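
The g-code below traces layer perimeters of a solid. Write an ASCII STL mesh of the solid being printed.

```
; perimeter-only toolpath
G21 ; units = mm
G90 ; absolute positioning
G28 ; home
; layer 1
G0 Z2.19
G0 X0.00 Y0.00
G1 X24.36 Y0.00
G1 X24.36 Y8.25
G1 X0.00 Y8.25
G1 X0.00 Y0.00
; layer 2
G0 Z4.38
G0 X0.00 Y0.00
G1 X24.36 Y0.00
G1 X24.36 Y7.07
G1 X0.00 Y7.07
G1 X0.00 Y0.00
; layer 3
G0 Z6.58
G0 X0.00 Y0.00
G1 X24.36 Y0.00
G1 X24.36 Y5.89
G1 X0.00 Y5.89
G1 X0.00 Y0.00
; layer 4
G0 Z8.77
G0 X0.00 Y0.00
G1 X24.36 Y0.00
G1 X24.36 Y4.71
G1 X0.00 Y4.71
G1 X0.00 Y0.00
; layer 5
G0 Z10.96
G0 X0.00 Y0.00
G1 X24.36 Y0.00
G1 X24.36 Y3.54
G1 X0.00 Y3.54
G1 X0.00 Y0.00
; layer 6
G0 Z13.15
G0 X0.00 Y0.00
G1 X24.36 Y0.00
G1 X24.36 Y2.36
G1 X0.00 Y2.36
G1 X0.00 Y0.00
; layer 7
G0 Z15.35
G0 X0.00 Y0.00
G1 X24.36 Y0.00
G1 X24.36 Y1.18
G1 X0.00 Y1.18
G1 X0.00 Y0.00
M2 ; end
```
solid part
  facet normal 0.0000 0.0000 -1.0000
    outer loop
      vertex 24.36 9.43 0.00
      vertex 24.36 0.00 0.00
      vertex 0.00 0.00 0.00
    endloop
  endfacet
  facet normal 0.0000 0.0000 -1.0000
    outer loop
      vertex 0.00 9.43 0.00
      vertex 24.36 9.43 0.00
      vertex 0.00 0.00 0.00
    endloop
  endfacet
  facet normal 0.0000 -1.0000 0.0000
    outer loop
      vertex 0.00 0.00 0.00
      vertex 24.36 0.00 0.00
      vertex 24.36 0.00 17.54
    endloop
  endfacet
  facet normal 0.0000 -1.0000 0.0000
    outer loop
      vertex 0.00 0.00 0.00
      vertex 24.36 0.00 17.54
      vertex 0.00 0.00 17.54
    endloop
  endfacet
  facet normal 0.0000 0.8808 0.4735
    outer loop
      vertex 0.00 0.00 17.54
      vertex 24.36 0.00 17.54
      vertex 24.36 9.43 0.00
    endloop
  endfacet
  facet normal 0.0000 0.8808 0.4735
    outer loop
      vertex 0.00 0.00 17.54
      vertex 24.36 9.43 0.00
      vertex 0.00 9.43 0.00
    endloop
  endfacet
  facet normal -1.0000 0.0000 0.0000
    outer loop
      vertex 0.00 0.00 17.54
      vertex 0.00 9.43 0.00
      vertex 0.00 0.00 0.00
    endloop
  endfacet
  facet normal 1.0000 0.0000 0.0000
    outer loop
      vertex 24.36 0.00 0.00
      vertex 24.36 9.43 0.00
      vertex 24.36 0.00 17.54
    endloop
  endfacet
endsolid part

The G0 Z moves step by Δz≈2.19 mm. The G1 loops shrink linearly with z, so the solid tapers from its base footprint up to z≈17.5. Closing with a flat bottom cap and the tapered top and triangulating gives 8 facets — a wedge (ramp): 24.4 × 9.43 mm base, rising to 17.5 mm along the y=0 edge and sloping linearly to z=0 at y=9.43.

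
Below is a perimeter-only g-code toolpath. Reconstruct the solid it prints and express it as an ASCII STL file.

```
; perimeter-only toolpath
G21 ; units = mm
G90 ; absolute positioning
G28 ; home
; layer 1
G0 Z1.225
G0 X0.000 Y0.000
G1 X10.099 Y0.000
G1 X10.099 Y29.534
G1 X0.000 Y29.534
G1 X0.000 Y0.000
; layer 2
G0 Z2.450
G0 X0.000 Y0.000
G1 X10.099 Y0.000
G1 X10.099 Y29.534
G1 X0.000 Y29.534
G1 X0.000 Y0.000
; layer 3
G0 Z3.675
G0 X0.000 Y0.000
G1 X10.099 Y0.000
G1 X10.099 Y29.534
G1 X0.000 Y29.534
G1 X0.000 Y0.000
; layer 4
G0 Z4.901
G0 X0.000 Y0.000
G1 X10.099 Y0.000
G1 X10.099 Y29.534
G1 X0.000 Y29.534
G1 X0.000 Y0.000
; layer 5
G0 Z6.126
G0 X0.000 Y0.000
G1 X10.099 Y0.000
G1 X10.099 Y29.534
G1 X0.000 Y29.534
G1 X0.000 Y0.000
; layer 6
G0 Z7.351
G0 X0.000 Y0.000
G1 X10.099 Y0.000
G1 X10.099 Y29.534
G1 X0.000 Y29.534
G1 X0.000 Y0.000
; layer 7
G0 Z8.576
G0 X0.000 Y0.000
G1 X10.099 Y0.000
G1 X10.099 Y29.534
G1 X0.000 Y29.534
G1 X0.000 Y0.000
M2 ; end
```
solid part
  facet normal 0.0000 0.0000 -1.0000
    outer loop
      vertex 10.099 29.534 0.000
      vertex 10.099 0.000 0.000
      vertex 0.000 0.000 0.000
    endloop
  endfacet
  facet normal 0.0000 0.0000 -1.0000
    outer loop
      vertex 0.000 29.534 0.000
      vertex 10.099 29.534 0.000
      vertex 0.000 0.000 0.000
    endloop
  endfacet
  facet normal 0.0000 0.0000 1.0000
    outer loop
      vertex 0.000 0.000 8.576
      vertex 10.099 0.000 8.576
      vertex 10.099 29.534 8.576
    endloop
  endfacet
  facet normal 0.0000 0.0000 1.0000
    outer loop
      vertex 0.000 0.000 8.576
      vertex 10.099 29.534 8.576
      vertex 0.000 29.534 8.576
    endloop
  endfacet
  facet normal 0.0000 -1.0000 0.0000
    outer loop
      vertex 0.000 0.000 0.000
      vertex 10.099 0.000 0.000
      vertex 10.099 0.000 8.576
    endloop
  endfacet
  facet normal 0.0000 -1.0000 0.0000
    outer loop
      vertex 0.000 0.000 0.000
      vertex 10.099 0.000 8.576
      vertex 0.000 0.000 8.576
    endloop
  endfacet
  facet normal 0.0000 1.0000 0.0000
    outer loop
      vertex 10.099 29.534 8.576
      vertex 10.099 29.534 0.000
      vertex 0.000 29.534 0.000
    endloop
  endfacet
  facet normal 0.0000 1.0000 0.0000
    outer loop
      vertex 0.000 29.534 8.576
      vertex 10.099 29.534 8.576
      vertex 0.000 29.534 0.000
    endloop
  endfacet
  facet normal -1.0000 0.0000 0.0000
    outer loop
      vertex 0.000 29.534 8.576
      vertex 0.000 29.534 0.000
      vertex 0.000 0.000 0.000
    endloop
  endfacet
  facet normal -1.0000 0.0000 0.0000
    outer loop
      vertex 0.000 0.000 8.576
      vertex 0.000 29.534 8.576
      vertex 0.000 0.000 0.000
    endloop
  endfacet
  facet normal 1.0000 0.0000 0.0000
    outer loop
      vertex 10.099 0.000 0.000
      vertex 10.099 29.534 0.000
      vertex 10.099 29.534 8.576
    endloop
  endfacet
  facet normal 1.0000 0.0000 0.0000
    outer loop
      vertex 10.099 0.000 0.000
      vertex 10.099 29.534 8.576
      vertex 10.099 0.000 8.576
    endloop
  endfacet
endsolid part

The G0 Z moves step by Δz≈1.225 mm. Every layer's G1 loop is the same polygon, so the solid is a straight extrusion of it from z=0 to z≈8.58. Closing with flat bottom and top caps and triangulating gives 12 facets — a rectangular box, roughly 10.1 × 29.5 mm footprint and 8.58 mm tall.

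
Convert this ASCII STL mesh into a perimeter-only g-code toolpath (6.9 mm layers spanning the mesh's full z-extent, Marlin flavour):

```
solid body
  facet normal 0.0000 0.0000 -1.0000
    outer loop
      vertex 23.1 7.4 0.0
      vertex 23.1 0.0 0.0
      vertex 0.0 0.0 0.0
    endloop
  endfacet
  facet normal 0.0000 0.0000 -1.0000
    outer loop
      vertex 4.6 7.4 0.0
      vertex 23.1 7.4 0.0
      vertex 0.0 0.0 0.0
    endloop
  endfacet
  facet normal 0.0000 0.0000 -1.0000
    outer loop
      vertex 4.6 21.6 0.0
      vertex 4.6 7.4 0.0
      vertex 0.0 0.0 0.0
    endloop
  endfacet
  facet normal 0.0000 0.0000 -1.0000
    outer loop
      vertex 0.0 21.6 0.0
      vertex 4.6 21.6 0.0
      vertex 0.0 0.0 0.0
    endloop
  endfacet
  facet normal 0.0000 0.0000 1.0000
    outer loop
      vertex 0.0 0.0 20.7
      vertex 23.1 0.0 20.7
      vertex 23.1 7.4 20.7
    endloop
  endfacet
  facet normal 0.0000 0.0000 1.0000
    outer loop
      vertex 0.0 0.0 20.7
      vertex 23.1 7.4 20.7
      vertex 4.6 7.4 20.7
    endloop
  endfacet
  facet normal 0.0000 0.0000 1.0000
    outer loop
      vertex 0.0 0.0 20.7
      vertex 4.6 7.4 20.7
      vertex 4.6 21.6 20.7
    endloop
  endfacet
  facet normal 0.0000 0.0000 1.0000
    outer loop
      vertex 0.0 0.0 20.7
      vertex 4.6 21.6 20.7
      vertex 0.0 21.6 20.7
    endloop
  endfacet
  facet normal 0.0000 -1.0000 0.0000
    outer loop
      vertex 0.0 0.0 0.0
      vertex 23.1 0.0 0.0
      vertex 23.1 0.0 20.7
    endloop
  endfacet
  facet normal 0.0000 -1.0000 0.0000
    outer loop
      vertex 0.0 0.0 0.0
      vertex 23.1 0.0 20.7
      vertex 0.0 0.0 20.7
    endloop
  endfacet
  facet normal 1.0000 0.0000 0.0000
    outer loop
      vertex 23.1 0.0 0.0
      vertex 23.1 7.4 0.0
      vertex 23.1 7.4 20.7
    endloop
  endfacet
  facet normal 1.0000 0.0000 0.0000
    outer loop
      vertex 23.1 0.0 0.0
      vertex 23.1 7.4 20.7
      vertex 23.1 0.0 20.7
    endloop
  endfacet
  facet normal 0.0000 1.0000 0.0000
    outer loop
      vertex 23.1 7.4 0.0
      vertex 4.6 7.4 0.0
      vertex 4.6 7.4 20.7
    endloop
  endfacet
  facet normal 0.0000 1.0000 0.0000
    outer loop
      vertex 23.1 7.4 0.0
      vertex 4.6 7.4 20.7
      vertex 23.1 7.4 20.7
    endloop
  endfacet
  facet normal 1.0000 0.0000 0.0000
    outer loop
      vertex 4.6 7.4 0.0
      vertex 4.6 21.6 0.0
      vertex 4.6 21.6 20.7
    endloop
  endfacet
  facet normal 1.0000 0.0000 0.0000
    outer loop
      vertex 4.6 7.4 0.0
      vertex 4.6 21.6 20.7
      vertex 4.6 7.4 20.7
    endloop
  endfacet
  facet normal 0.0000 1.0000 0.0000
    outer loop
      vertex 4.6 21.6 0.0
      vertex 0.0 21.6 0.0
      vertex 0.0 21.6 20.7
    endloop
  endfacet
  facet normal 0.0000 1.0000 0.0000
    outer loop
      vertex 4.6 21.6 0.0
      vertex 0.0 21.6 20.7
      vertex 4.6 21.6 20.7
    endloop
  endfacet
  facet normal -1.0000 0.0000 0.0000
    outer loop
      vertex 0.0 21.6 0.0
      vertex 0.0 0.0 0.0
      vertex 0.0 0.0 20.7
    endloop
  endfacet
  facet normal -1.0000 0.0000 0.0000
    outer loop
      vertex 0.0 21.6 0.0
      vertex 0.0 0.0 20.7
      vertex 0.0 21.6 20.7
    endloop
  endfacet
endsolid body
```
; perimeter-only toolpath
G21 ; units = mm
G90 ; absolute positioning
G28 ; home
; layer 1
G0 Z6.9
G0 X0.0 Y0.0
G1 X23.1 Y0.0
G1 X23.1 Y7.4
G1 X4.6 Y7.4
G1 X4.6 Y21.6
G1 X0.0 Y21.6
G1 X0.0 Y0.0
; layer 2
G0 Z13.8
G0 X0.0 Y0.0
G1 X23.1 Y0.0
G1 X23.1 Y7.4
G1 X4.6 Y7.4
G1 X4.6 Y21.6
G1 X0.0 Y21.6
G1 X0.0 Y0.0
; layer 3
G0 Z20.7
G0 X0.0 Y0.0
G1 X23.1 Y0.0
G1 X23.1 Y7.4
G1 X4.6 Y7.4
G1 X4.6 Y21.6
G1 X0.0 Y21.6
G1 X0.0 Y0.0
M2 ; end

The solid is an L-shaped prism: outer 23.1 × 21.6 mm, arm thicknesses ≈ 7.4 mm (horizontal) and 4.6 mm (vertical), extruded 20.7 mm in z. Slicing at Δz = 6.9 mm — 3 equal slices spanning the solid's height, so layer i sits at z = i·h/3 — gives 3 non-empty perimeters. Each is a 6-segment closed polygon; G0 lifts to the layer z and rapids to the start vertex, then G1 traces the edges.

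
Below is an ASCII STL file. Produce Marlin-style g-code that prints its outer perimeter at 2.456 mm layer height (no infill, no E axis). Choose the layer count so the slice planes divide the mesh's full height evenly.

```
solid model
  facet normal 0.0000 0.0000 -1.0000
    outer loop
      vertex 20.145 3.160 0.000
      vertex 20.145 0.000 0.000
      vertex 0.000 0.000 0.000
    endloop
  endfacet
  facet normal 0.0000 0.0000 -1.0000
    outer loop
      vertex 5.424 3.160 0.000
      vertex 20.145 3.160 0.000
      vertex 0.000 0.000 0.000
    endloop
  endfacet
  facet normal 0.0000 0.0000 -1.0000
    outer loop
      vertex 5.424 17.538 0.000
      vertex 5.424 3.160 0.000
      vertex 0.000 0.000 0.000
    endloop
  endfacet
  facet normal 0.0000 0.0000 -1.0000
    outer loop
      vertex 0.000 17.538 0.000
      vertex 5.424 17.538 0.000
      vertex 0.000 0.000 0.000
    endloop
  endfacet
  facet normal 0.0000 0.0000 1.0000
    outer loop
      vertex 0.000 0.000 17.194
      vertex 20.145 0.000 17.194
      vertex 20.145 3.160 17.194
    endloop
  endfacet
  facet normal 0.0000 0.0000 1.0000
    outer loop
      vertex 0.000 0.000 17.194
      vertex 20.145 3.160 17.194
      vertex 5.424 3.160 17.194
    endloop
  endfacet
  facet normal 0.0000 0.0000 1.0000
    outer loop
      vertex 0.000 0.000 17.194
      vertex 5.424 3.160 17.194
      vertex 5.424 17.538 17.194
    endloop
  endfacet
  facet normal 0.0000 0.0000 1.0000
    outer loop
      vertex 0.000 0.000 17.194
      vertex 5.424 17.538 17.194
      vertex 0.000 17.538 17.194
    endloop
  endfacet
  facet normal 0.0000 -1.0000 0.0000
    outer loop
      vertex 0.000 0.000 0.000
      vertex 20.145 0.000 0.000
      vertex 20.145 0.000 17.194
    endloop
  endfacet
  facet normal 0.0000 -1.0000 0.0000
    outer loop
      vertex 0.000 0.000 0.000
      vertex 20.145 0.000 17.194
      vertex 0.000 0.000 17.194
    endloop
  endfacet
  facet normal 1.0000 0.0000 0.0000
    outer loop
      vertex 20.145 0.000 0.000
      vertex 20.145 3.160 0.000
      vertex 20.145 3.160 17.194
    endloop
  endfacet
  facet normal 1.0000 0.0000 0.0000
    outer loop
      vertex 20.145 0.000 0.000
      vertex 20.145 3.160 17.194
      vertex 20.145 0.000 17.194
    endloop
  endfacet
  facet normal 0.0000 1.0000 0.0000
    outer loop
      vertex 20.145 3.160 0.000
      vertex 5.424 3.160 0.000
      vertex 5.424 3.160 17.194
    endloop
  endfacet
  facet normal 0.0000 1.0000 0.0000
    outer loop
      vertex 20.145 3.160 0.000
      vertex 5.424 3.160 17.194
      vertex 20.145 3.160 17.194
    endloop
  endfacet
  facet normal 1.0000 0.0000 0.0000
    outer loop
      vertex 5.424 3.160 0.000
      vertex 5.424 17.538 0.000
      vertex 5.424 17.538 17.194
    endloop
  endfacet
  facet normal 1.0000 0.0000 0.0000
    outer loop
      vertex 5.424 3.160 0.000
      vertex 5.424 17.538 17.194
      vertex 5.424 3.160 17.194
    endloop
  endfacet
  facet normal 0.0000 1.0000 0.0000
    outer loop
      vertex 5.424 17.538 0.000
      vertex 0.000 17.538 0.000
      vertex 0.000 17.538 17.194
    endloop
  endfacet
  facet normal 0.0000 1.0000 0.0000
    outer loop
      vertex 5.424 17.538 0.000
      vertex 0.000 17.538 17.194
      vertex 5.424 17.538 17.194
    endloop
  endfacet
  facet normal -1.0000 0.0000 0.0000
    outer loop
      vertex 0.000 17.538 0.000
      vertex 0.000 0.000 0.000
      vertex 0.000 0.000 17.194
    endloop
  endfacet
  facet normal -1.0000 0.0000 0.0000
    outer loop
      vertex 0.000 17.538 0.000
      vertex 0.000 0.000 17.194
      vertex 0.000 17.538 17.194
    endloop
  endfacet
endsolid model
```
; perimeter-only toolpath
G21 ; units = mm
G90 ; absolute positioning
G28 ; home
; layer 1
G0 Z2.456
G0 X0.000 Y0.000
G1 X20.145 Y0.000
G1 X20.145 Y3.160
G1 X5.424 Y3.160
G1 X5.424 Y17.538
G1 X0.000 Y17.538
G1 X0.000 Y0.000
; layer 2
G0 Z4.913
G0 X0.000 Y0.000
G1 X20.145 Y0.000
G1 X20.145 Y3.160
G1 X5.424 Y3.160
G1 X5.424 Y17.538
G1 X0.000 Y17.538
G1 X0.000 Y0.000
; layer 3
G0 Z7.369
G0 X0.000 Y0.000
G1 X20.145 Y0.000
G1 X20.145 Y3.160
G1 X5.424 Y3.160
G1 X5.424 Y17.538
G1 X0.000 Y17.538
G1 X0.000 Y0.000
; layer 4
G0 Z9.825
G0 X0.000 Y0.000
G1 X20.145 Y0.000
G1 X20.145 Y3.160
G1 X5.424 Y3.160
G1 X5.424 Y17.538
G1 X0.000 Y17.538
G1 X0.000 Y0.000
; layer 5
G0 Z12.281
G0 X0.000 Y0.000
G1 X20.145 Y0.000
G1 X20.145 Y3.160
G1 X5.424 Y3.160
G1 X5.424 Y17.538
G1 X0.000 Y17.538
G1 X0.000 Y0.000
; layer 6
G0 Z14.738
G0 X0.000 Y0.000
G1 X20.145 Y0.000
G1 X20.145 Y3.160
G1 X5.424 Y3.160
G1 X5.424 Y17.538
G1 X0.000 Y17.538
G1 X0.000 Y0.000
; layer 7
G0 Z17.194
G0 X0.000 Y0.000
G1 X20.145 Y0.000
G1 X20.145 Y3.160
G1 X5.424 Y3.160
G1 X5.424 Y17.538
G1 X0.000 Y17.538
G1 X0.000 Y0.000
M2 ; end

The solid is an L-shaped prism: outer 20.1 × 17.5 mm, arm thicknesses ≈ 3.16 mm (horizontal) and 5.42 mm (vertical), extruded 17.2 mm in z. Slicing at Δz = 2.456 mm — 7 equal slices spanning the solid's height, so layer i sits at z = i·h/7 — gives 7 non-empty perimeters. Each is a 6-segment closed polygon; G0 lifts to the layer z and rapids to the start vertex, then G1 traces the edges.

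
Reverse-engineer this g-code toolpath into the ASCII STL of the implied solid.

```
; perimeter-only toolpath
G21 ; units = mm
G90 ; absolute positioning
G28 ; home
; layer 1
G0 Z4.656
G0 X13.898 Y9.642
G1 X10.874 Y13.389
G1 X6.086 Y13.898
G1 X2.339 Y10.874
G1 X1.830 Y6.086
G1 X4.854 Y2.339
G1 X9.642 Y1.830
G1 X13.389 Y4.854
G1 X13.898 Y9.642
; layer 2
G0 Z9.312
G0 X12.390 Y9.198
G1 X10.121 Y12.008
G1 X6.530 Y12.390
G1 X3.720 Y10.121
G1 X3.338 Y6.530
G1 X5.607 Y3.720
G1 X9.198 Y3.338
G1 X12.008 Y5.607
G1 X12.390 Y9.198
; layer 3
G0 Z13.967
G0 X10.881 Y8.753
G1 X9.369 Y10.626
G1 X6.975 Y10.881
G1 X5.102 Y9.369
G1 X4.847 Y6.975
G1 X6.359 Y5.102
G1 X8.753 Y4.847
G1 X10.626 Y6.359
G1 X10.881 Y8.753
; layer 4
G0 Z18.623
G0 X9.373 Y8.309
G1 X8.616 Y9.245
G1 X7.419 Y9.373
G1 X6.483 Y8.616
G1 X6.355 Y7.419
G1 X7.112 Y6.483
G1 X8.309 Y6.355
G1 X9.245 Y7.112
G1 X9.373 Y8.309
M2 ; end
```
solid part
  facet normal 0.0000 0.0000 -1.0000
    outer loop
      vertex 5.641 15.407 0.000
      vertex 11.626 14.770 0.000
      vertex 15.407 10.087 0.000
    endloop
  endfacet
  facet normal 0.0000 0.0000 -1.0000
    outer loop
      vertex 0.958 11.626 0.000
      vertex 5.641 15.407 0.000
      vertex 15.407 10.087 0.000
    endloop
  endfacet
  facet normal 0.0000 0.0000 -1.0000
    outer loop
      vertex 0.321 5.641 0.000
      vertex 0.958 11.626 0.000
      vertex 15.407 10.087 0.000
    endloop
  endfacet
  facet normal 0.0000 0.0000 -1.0000
    outer loop
      vertex 4.102 0.958 0.000
      vertex 0.321 5.641 0.000
      vertex 15.407 10.087 0.000
    endloop
  endfacet
  facet normal 0.0000 0.0000 -1.0000
    outer loop
      vertex 10.087 0.321 0.000
      vertex 4.102 0.958 0.000
      vertex 15.407 10.087 0.000
    endloop
  endfacet
  facet normal 0.0000 0.0000 -1.0000
    outer loop
      vertex 14.770 4.102 0.000
      vertex 10.087 0.321 0.000
      vertex 15.407 10.087 0.000
    endloop
  endfacet
  facet normal 0.7427 0.5997 0.2979
    outer loop
      vertex 15.407 10.087 0.000
      vertex 11.626 14.770 0.000
      vertex 7.864 7.864 23.279
    endloop
  endfacet
  facet normal 0.1010 0.9492 0.2979
    outer loop
      vertex 11.626 14.770 0.000
      vertex 5.641 15.407 0.000
      vertex 7.864 7.864 23.279
    endloop
  endfacet
  facet normal -0.5997 0.7427 0.2979
    outer loop
      vertex 5.641 15.407 0.000
      vertex 0.958 11.626 0.000
      vertex 7.864 7.864 23.279
    endloop
  endfacet
  facet normal -0.9492 0.1010 0.2979
    outer loop
      vertex 0.958 11.626 0.000
      vertex 0.321 5.641 0.000
      vertex 7.864 7.864 23.279
    endloop
  endfacet
  facet normal -0.7427 -0.5997 0.2979
    outer loop
      vertex 0.321 5.641 0.000
      vertex 4.102 0.958 0.000
      vertex 7.864 7.864 23.279
    endloop
  endfacet
  facet normal -0.1010 -0.9492 0.2979
    outer loop
      vertex 4.102 0.958 0.000
      vertex 10.087 0.321 0.000
      vertex 7.864 7.864 23.279
    endloop
  endfacet
  facet normal 0.5997 -0.7427 0.2979
    outer loop
      vertex 10.087 0.321 0.000
      vertex 14.770 4.102 0.000
      vertex 7.864 7.864 23.279
    endloop
  endfacet
  facet normal 0.9492 -0.1010 0.2979
    outer loop
      vertex 14.770 4.102 0.000
      vertex 15.407 10.087 0.000
      vertex 7.864 7.864 23.279
    endloop
  endfacet
endsolid part

The G0 Z moves step by Δz≈4.656 mm. The G1 loops shrink linearly with z, so the solid tapers from its base footprint up to z≈23.3. Closing with a flat bottom cap and the tapered top and triangulating gives 14 facets — a regular 8-sided pyramid, base circumscribed radius ≈ 7.86 mm, apex at z ≈ 23.3 mm.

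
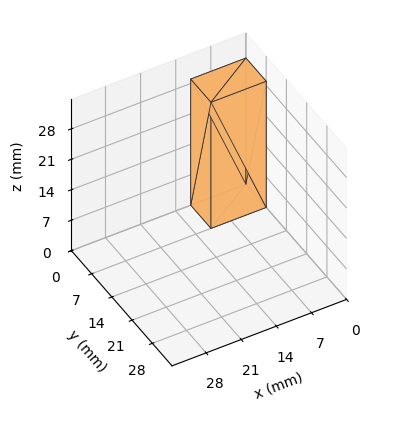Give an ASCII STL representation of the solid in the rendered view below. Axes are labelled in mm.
Reading the render: the shape is a rectangular box, roughly 11 × 7 mm footprint and 29 mm tall (dimensions read to the nearest mm from the axis ticks). For the STL, each face is triangulated and given an outward normal.

solid part
  facet normal 0.0000 0.0000 -1.0000
    outer loop
      vertex 11.0 7.0 0.0
      vertex 11.0 0.0 0.0
      vertex 0.0 0.0 0.0
    endloop
  endfacet
  facet normal 0.0000 0.0000 -1.0000
    outer loop
      vertex 0.0 7.0 0.0
      vertex 11.0 7.0 0.0
      vertex 0.0 0.0 0.0
    endloop
  endfacet
  facet normal 0.0000 0.0000 1.0000
    outer loop
      vertex 0.0 0.0 29.0
      vertex 11.0 0.0 29.0
      vertex 11.0 7.0 29.0
    endloop
  endfacet
  facet normal 0.0000 0.0000 1.0000
    outer loop
      vertex 0.0 0.0 29.0
      vertex 11.0 7.0 29.0
      vertex 0.0 7.0 29.0
    endloop
  endfacet
  facet normal 0.0000 -1.0000 0.0000
    outer loop
      vertex 0.0 0.0 0.0
      vertex 11.0 0.0 0.0
      vertex 11.0 0.0 29.0
    endloop
  endfacet
  facet normal 0.0000 -1.0000 0.0000
    outer loop
      vertex 0.0 0.0 0.0
      vertex 11.0 0.0 29.0
      vertex 0.0 0.0 29.0
    endloop
  endfacet
  facet normal 0.0000 1.0000 0.0000
    outer loop
      vertex 11.0 7.0 29.0
      vertex 11.0 7.0 0.0
      vertex 0.0 7.0 0.0
    endloop
  endfacet
  facet normal 0.0000 1.0000 0.0000
    outer loop
      vertex 0.0 7.0 29.0
      vertex 11.0 7.0 29.0
      vertex 0.0 7.0 0.0
    endloop
  endfacet
  facet normal -1.0000 0.0000 0.0000
    outer loop
      vertex 0.0 7.0 29.0
      vertex 0.0 7.0 0.0
      vertex 0.0 0.0 0.0
    endloop
  endfacet
  facet normal -1.0000 0.0000 0.0000
    outer loop
      vertex 0.0 0.0 29.0
      vertex 0.0 7.0 29.0
      vertex 0.0 0.0 0.0
    endloop
  endfacet
  facet normal 1.0000 0.0000 0.0000
    outer loop
      vertex 11.0 0.0 0.0
      vertex 11.0 7.0 0.0
      vertex 11.0 7.0 29.0
    endloop
  endfacet
  facet normal 1.0000 0.0000 0.0000
    outer loop
      vertex 11.0 0.0 0.0
      vertex 11.0 7.0 29.0
      vertex 11.0 0.0 29.0
    endloop
  endfacet
endsolid part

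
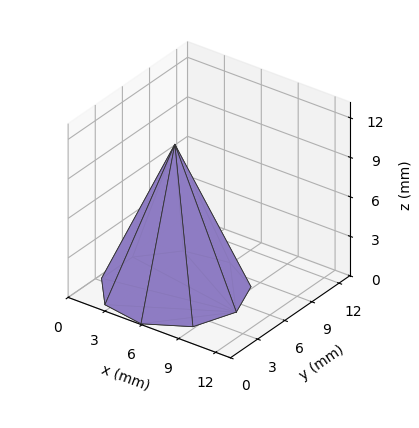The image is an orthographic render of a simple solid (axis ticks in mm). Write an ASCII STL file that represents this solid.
Reading the render: the shape is a regular 9-sided pyramid, base circumscribed radius ≈ 5 mm, apex at z ≈ 11 mm (dimensions read to the nearest mm from the axis ticks). For the STL, each face is triangulated and given an outward normal.

solid part
  facet normal 0.0000 0.0000 -1.0000
    outer loop
      vertex 5.87 9.92 0.00
      vertex 8.83 8.21 0.00
      vertex 10.00 5.00 0.00
    endloop
  endfacet
  facet normal 0.0000 0.0000 -1.0000
    outer loop
      vertex 2.50 9.33 0.00
      vertex 5.87 9.92 0.00
      vertex 10.00 5.00 0.00
    endloop
  endfacet
  facet normal 0.0000 0.0000 -1.0000
    outer loop
      vertex 0.30 6.71 0.00
      vertex 2.50 9.33 0.00
      vertex 10.00 5.00 0.00
    endloop
  endfacet
  facet normal 0.0000 0.0000 -1.0000
    outer loop
      vertex 0.30 3.29 0.00
      vertex 0.30 6.71 0.00
      vertex 10.00 5.00 0.00
    endloop
  endfacet
  facet normal 0.0000 0.0000 -1.0000
    outer loop
      vertex 2.50 0.67 0.00
      vertex 0.30 3.29 0.00
      vertex 10.00 5.00 0.00
    endloop
  endfacet
  facet normal 0.0000 0.0000 -1.0000
    outer loop
      vertex 5.87 0.08 0.00
      vertex 2.50 0.67 0.00
      vertex 10.00 5.00 0.00
    endloop
  endfacet
  facet normal 0.0000 0.0000 -1.0000
    outer loop
      vertex 8.83 1.79 0.00
      vertex 5.87 0.08 0.00
      vertex 10.00 5.00 0.00
    endloop
  endfacet
  facet normal 0.8640 0.3149 0.3927
    outer loop
      vertex 10.00 5.00 0.00
      vertex 8.83 8.21 0.00
      vertex 5.00 5.00 11.00
    endloop
  endfacet
  facet normal 0.4601 0.7964 0.3926
    outer loop
      vertex 8.83 8.21 0.00
      vertex 5.87 9.92 0.00
      vertex 5.00 5.00 11.00
    endloop
  endfacet
  facet normal -0.1586 0.9059 0.3926
    outer loop
      vertex 5.87 9.92 0.00
      vertex 2.50 9.33 0.00
      vertex 5.00 5.00 11.00
    endloop
  endfacet
  facet normal -0.7043 0.5914 0.3928
    outer loop
      vertex 2.50 9.33 0.00
      vertex 0.30 6.71 0.00
      vertex 5.00 5.00 11.00
    endloop
  endfacet
  facet normal -0.9196 0.0000 0.3929
    outer loop
      vertex 0.30 6.71 0.00
      vertex 0.30 3.29 0.00
      vertex 5.00 5.00 11.00
    endloop
  endfacet
  facet normal -0.7043 -0.5914 0.3928
    outer loop
      vertex 0.30 3.29 0.00
      vertex 2.50 0.67 0.00
      vertex 5.00 5.00 11.00
    endloop
  endfacet
  facet normal -0.1586 -0.9059 0.3926
    outer loop
      vertex 2.50 0.67 0.00
      vertex 5.87 0.08 0.00
      vertex 5.00 5.00 11.00
    endloop
  endfacet
  facet normal 0.4601 -0.7964 0.3926
    outer loop
      vertex 5.87 0.08 0.00
      vertex 8.83 1.79 0.00
      vertex 5.00 5.00 11.00
    endloop
  endfacet
  facet normal 0.8640 -0.3149 0.3927
    outer loop
      vertex 8.83 1.79 0.00
      vertex 10.00 5.00 0.00
      vertex 5.00 5.00 11.00
    endloop
  endfacet
endsolid part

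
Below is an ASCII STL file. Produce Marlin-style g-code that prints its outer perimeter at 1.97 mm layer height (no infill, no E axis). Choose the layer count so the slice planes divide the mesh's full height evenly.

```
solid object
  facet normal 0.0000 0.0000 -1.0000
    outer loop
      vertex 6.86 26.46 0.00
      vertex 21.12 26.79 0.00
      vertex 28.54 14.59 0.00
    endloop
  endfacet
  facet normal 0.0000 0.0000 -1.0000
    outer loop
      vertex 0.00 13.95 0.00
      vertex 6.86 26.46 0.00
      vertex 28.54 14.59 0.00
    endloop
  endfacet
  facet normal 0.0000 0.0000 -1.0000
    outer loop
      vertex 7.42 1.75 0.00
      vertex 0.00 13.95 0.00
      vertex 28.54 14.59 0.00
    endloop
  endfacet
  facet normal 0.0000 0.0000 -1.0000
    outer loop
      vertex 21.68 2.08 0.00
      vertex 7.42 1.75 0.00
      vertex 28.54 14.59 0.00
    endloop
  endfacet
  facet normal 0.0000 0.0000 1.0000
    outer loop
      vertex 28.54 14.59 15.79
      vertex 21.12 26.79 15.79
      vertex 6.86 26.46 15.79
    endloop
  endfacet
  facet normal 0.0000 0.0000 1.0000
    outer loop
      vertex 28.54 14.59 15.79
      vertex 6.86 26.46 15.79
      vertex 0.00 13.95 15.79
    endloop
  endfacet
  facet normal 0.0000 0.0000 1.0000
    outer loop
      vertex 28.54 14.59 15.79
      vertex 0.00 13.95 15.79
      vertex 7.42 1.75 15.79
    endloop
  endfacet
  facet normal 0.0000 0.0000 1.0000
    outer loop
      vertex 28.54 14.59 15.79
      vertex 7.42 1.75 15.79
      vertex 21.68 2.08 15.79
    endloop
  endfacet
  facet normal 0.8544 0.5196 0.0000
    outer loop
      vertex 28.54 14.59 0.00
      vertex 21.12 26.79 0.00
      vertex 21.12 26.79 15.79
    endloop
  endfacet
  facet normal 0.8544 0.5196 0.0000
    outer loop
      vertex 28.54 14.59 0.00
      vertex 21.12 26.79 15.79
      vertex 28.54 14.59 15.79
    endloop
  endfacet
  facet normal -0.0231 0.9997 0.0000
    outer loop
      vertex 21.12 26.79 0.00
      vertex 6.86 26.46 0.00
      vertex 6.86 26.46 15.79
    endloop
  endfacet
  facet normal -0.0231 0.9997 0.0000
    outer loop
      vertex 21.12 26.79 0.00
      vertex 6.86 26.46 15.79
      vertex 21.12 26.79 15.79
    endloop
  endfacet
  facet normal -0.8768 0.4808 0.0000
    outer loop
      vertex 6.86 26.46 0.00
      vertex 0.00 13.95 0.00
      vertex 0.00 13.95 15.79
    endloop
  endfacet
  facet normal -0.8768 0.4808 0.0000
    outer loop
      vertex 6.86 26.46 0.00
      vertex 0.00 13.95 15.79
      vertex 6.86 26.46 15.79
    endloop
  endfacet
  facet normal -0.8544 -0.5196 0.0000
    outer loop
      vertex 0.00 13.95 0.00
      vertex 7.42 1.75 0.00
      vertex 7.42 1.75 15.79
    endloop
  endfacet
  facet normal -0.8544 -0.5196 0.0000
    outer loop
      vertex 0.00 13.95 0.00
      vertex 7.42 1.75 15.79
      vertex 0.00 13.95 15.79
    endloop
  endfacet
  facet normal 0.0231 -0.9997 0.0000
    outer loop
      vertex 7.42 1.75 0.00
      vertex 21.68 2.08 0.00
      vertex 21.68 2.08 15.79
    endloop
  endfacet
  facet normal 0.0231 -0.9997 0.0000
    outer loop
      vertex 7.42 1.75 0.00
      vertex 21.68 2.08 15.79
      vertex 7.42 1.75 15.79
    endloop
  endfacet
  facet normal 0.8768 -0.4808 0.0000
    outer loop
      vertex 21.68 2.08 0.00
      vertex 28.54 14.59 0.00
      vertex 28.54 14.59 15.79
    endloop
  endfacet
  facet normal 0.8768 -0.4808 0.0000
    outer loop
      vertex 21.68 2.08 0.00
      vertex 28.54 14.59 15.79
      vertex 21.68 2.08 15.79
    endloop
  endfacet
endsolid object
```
; perimeter-only toolpath
G21 ; units = mm
G90 ; absolute positioning
G28 ; home
; layer 1
G0 Z1.97
G0 X28.54 Y14.59
G1 X21.12 Y26.79
G1 X6.86 Y26.46
G1 X0.00 Y13.95
G1 X7.42 Y1.75
G1 X21.68 Y2.08
G1 X28.54 Y14.59
; layer 2
G0 Z3.95
G0 X28.54 Y14.59
G1 X21.12 Y26.79
G1 X6.86 Y26.46
G1 X0.00 Y13.95
G1 X7.42 Y1.75
G1 X21.68 Y2.08
G1 X28.54 Y14.59
; layer 3
G0 Z5.92
G0 X28.54 Y14.59
G1 X21.12 Y26.79
G1 X6.86 Y26.46
G1 X0.00 Y13.95
G1 X7.42 Y1.75
G1 X21.68 Y2.08
G1 X28.54 Y14.59
; layer 4
G0 Z7.89
G0 X28.54 Y14.59
G1 X21.12 Y26.79
G1 X6.86 Y26.46
G1 X0.00 Y13.95
G1 X7.42 Y1.75
G1 X21.68 Y2.08
G1 X28.54 Y14.59
; layer 5
G0 Z9.87
G0 X28.54 Y14.59
G1 X21.12 Y26.79
G1 X6.86 Y26.46
G1 X0.00 Y13.95
G1 X7.42 Y1.75
G1 X21.68 Y2.08
G1 X28.54 Y14.59
; layer 6
G0 Z11.84
G0 X28.54 Y14.59
G1 X21.12 Y26.79
G1 X6.86 Y26.46
G1 X0.00 Y13.95
G1 X7.42 Y1.75
G1 X21.68 Y2.08
G1 X28.54 Y14.59
; layer 7
G0 Z13.82
G0 X28.54 Y14.59
G1 X21.12 Y26.79
G1 X6.86 Y26.46
G1 X0.00 Y13.95
G1 X7.42 Y1.75
G1 X21.68 Y2.08
G1 X28.54 Y14.59
; layer 8
G0 Z15.79
G0 X28.54 Y14.59
G1 X21.12 Y26.79
G1 X6.86 Y26.46
G1 X0.00 Y13.95
G1 X7.42 Y1.75
G1 X21.68 Y2.08
G1 X28.54 Y14.59
M2 ; end

The solid is a regular 6-sided prism (a cylinder approximated with 6 flat sides), circumscribed radius ≈ 14.3 mm, height ≈ 15.8 mm. Slicing at Δz = 1.97 mm — 8 equal slices spanning the solid's height, so layer i sits at z = i·h/8 — gives 8 non-empty perimeters. Each is a 6-segment closed polygon; G0 lifts to the layer z and rapids to the start vertex, then G1 traces the edges.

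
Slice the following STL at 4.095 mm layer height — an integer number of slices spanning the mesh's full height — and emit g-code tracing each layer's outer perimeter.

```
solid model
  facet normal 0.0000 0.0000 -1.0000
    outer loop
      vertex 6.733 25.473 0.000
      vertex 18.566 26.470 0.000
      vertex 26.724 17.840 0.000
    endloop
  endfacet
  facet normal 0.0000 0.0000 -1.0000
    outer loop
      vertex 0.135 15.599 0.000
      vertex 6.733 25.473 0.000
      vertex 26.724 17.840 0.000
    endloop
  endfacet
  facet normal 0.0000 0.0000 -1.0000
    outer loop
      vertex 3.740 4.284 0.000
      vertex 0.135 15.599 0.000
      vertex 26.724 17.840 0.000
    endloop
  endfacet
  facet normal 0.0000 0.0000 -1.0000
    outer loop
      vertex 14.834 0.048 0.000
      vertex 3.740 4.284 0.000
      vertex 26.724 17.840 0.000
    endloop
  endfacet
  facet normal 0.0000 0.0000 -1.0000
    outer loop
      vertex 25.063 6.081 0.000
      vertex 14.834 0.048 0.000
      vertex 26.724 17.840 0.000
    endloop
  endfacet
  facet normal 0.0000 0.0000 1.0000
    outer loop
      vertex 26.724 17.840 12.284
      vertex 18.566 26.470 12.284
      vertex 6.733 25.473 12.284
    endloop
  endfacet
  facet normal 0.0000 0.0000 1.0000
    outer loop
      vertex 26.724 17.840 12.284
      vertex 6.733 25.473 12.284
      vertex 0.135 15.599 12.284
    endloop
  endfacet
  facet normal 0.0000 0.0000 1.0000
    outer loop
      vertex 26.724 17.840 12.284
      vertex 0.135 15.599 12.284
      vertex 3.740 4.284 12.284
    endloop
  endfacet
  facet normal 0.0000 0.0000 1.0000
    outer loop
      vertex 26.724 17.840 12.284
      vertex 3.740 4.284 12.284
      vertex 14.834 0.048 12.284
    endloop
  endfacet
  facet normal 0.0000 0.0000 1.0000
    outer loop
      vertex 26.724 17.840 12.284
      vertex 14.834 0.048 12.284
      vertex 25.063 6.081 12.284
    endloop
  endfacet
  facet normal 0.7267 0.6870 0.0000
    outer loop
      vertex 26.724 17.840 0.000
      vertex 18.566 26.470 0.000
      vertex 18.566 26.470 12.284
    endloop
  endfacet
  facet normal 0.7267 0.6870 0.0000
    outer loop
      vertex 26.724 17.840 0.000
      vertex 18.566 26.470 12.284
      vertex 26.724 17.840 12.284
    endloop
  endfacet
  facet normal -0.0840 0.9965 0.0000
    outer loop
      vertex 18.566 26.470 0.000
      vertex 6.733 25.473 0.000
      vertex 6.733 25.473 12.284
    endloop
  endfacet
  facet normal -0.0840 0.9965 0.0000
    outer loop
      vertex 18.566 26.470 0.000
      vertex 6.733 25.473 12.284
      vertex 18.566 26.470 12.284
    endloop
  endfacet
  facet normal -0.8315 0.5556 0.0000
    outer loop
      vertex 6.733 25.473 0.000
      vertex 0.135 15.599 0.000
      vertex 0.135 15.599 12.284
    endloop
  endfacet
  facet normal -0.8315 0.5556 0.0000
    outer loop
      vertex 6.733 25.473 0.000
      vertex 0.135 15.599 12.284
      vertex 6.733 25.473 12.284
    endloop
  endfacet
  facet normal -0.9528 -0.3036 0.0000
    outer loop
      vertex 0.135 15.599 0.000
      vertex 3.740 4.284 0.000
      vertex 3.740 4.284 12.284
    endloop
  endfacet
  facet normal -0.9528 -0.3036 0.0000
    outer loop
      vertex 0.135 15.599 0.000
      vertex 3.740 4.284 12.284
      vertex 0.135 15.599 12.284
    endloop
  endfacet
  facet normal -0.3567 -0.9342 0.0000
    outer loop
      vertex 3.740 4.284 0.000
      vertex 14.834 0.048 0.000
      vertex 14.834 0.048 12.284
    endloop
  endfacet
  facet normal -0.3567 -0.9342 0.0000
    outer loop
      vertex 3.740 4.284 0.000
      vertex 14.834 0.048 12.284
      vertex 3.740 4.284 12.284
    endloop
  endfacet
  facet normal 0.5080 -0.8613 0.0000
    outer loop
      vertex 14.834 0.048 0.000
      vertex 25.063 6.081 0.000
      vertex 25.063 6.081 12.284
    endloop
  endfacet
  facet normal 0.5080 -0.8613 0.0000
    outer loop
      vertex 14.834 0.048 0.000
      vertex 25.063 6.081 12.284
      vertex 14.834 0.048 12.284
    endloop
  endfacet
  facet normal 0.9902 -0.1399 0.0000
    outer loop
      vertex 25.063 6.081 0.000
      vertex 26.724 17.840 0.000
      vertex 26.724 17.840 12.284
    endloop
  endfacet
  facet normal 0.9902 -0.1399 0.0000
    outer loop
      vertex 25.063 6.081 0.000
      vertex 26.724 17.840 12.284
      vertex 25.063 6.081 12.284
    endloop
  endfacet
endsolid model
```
; perimeter-only toolpath
G21 ; units = mm
G90 ; absolute positioning
G28 ; home
; layer 1
G0 Z4.095
G0 X26.724 Y17.840
G1 X18.566 Y26.470
G1 X6.733 Y25.473
G1 X0.135 Y15.599
G1 X3.740 Y4.284
G1 X14.834 Y0.048
G1 X25.063 Y6.081
G1 X26.724 Y17.840
; layer 2
G0 Z8.189
G0 X26.724 Y17.840
G1 X18.566 Y26.470
G1 X6.733 Y25.473
G1 X0.135 Y15.599
G1 X3.740 Y4.284
G1 X14.834 Y0.048
G1 X25.063 Y6.081
G1 X26.724 Y17.840
; layer 3
G0 Z12.284
G0 X26.724 Y17.840
G1 X18.566 Y26.470
G1 X6.733 Y25.473
G1 X0.135 Y15.599
G1 X3.740 Y4.284
G1 X14.834 Y0.048
G1 X25.063 Y6.081
G1 X26.724 Y17.840
M2 ; end

The solid is a regular 7-sided prism (a cylinder approximated with 7 flat sides), circumscribed radius ≈ 13.7 mm, height ≈ 12.3 mm. Slicing at Δz = 4.095 mm — 3 equal slices spanning the solid's height, so layer i sits at z = i·h/3 — gives 3 non-empty perimeters. Each is a 7-segment closed polygon; G0 lifts to the layer z and rapids to the start vertex, then G1 traces the edges.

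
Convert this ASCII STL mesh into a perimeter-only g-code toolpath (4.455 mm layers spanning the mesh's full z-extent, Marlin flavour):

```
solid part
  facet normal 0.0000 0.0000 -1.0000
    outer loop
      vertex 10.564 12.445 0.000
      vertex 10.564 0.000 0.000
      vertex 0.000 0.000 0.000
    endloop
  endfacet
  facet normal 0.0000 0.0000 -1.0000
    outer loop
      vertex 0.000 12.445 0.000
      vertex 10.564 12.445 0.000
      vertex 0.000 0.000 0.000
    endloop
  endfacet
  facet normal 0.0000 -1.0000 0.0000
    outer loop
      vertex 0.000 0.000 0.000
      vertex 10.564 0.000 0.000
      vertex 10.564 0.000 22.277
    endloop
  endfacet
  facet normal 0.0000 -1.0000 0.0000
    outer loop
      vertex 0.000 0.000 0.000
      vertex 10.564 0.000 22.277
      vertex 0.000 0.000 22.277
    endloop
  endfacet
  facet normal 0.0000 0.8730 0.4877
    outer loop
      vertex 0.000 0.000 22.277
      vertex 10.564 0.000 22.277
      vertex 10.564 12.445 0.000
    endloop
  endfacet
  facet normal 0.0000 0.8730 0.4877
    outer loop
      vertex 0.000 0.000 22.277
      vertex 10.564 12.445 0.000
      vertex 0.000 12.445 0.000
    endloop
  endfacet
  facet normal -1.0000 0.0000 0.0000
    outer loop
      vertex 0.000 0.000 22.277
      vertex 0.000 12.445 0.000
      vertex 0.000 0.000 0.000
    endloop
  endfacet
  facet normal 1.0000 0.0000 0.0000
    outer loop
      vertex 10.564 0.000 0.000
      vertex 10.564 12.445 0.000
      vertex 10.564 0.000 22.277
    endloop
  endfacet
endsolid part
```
; perimeter-only toolpath
G21 ; units = mm
G90 ; absolute positioning
G28 ; home
; layer 1
G0 Z4.455
G0 X0.000 Y0.000
G1 X10.564 Y0.000
G1 X10.564 Y9.956
G1 X0.000 Y9.956
G1 X0.000 Y0.000
; layer 2
G0 Z8.911
G0 X0.000 Y0.000
G1 X10.564 Y0.000
G1 X10.564 Y7.467
G1 X0.000 Y7.467
G1 X0.000 Y0.000
; layer 3
G0 Z13.366
G0 X0.000 Y0.000
G1 X10.564 Y0.000
G1 X10.564 Y4.978
G1 X0.000 Y4.978
G1 X0.000 Y0.000
; layer 4
G0 Z17.822
G0 X0.000 Y0.000
G1 X10.564 Y0.000
G1 X10.564 Y2.489
G1 X0.000 Y2.489
G1 X0.000 Y0.000
M2 ; end

The solid is a wedge (ramp): 10.6 × 12.4 mm base, rising to 22.3 mm along the y=0 edge and sloping linearly to z=0 at y=12.4. Slicing at Δz = 4.455 mm — 5 equal slices spanning the solid's height, so layer i sits at z = i·h/5 — gives 4 non-empty perimeters. Each is a 4-segment closed polygon; G0 lifts to the layer z and rapids to the start vertex, then G1 traces the edges. The cross-section shrinks linearly with z (the slice at the apex is degenerate and omitted).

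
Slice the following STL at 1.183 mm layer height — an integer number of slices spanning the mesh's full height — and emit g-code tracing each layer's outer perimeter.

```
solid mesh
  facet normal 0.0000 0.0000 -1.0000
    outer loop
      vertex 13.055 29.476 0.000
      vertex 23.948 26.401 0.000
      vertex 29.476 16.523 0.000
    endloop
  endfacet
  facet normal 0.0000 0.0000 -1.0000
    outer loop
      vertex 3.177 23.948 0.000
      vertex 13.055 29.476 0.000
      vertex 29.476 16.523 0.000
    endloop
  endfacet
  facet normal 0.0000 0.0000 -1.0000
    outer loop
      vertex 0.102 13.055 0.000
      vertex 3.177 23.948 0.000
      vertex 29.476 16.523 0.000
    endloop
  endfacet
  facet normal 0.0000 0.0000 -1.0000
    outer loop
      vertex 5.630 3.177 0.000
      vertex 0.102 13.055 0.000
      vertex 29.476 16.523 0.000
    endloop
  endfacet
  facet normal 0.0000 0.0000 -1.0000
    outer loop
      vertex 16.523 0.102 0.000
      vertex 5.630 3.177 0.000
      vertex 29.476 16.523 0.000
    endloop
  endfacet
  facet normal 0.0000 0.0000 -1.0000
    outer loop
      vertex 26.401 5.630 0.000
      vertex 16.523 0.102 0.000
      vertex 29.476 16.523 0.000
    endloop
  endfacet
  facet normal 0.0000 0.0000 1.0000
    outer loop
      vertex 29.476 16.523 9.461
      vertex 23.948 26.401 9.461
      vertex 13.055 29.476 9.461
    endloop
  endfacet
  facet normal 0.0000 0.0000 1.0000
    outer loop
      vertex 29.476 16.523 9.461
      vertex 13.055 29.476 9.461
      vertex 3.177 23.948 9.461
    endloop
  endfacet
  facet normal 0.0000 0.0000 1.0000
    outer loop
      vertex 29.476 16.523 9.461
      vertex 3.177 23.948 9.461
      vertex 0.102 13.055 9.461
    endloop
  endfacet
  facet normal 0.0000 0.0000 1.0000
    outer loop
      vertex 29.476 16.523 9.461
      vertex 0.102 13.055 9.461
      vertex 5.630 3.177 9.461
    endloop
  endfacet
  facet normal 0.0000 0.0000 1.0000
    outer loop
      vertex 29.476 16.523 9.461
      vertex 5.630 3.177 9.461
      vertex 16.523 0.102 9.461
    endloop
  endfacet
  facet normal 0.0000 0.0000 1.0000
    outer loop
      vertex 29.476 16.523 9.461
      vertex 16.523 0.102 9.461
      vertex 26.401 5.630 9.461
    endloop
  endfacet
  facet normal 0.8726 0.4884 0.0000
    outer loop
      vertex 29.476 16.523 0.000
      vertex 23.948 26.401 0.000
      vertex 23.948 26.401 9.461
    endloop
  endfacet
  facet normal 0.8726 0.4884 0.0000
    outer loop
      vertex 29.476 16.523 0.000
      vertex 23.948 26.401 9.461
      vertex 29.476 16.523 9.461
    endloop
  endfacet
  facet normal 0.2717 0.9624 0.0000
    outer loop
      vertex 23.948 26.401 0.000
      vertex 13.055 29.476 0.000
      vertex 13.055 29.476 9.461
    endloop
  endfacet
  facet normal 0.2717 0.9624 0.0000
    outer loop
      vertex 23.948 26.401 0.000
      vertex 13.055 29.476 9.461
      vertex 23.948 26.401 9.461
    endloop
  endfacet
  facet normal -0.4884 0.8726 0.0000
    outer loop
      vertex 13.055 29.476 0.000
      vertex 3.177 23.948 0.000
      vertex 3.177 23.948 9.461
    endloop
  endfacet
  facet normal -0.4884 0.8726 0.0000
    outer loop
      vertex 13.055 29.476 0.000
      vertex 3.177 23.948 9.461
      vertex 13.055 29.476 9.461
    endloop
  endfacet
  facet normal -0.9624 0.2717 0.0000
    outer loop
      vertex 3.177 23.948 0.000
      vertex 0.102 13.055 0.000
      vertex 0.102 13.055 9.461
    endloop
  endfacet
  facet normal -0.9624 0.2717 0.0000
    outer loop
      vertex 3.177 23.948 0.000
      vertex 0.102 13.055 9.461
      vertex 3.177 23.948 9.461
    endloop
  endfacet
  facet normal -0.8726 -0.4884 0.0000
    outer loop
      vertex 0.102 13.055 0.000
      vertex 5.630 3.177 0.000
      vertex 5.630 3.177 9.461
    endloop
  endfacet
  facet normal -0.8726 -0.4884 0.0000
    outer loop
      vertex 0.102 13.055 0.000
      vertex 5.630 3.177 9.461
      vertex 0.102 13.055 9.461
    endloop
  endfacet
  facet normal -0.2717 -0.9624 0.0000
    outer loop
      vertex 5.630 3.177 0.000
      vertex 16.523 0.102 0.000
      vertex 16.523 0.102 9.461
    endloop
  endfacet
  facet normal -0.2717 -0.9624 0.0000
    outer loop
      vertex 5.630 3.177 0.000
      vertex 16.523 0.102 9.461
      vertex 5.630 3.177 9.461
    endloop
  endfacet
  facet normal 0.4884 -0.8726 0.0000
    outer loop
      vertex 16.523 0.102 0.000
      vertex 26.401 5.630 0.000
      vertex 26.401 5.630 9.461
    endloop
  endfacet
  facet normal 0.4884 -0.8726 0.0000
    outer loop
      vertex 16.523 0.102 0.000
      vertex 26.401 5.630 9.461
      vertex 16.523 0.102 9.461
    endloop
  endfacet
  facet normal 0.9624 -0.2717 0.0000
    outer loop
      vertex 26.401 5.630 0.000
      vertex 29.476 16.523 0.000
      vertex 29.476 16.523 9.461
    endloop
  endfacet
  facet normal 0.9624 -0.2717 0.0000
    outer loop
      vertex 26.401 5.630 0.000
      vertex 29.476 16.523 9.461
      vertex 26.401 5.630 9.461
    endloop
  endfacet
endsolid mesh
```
; perimeter-only toolpath
G21 ; units = mm
G90 ; absolute positioning
G28 ; home
; layer 1
G0 Z1.183
G0 X29.476 Y16.523
G1 X23.948 Y26.401
G1 X13.055 Y29.476
G1 X3.177 Y23.948
G1 X0.102 Y13.055
G1 X5.630 Y3.177
G1 X16.523 Y0.102
G1 X26.401 Y5.630
G1 X29.476 Y16.523
; layer 2
G0 Z2.365
G0 X29.476 Y16.523
G1 X23.948 Y26.401
G1 X13.055 Y29.476
G1 X3.177 Y23.948
G1 X0.102 Y13.055
G1 X5.630 Y3.177
G1 X16.523 Y0.102
G1 X26.401 Y5.630
G1 X29.476 Y16.523
; layer 3
G0 Z3.548
G0 X29.476 Y16.523
G1 X23.948 Y26.401
G1 X13.055 Y29.476
G1 X3.177 Y23.948
G1 X0.102 Y13.055
G1 X5.630 Y3.177
G1 X16.523 Y0.102
G1 X26.401 Y5.630
G1 X29.476 Y16.523
; layer 4
G0 Z4.731
G0 X29.476 Y16.523
G1 X23.948 Y26.401
G1 X13.055 Y29.476
G1 X3.177 Y23.948
G1 X0.102 Y13.055
G1 X5.630 Y3.177
G1 X16.523 Y0.102
G1 X26.401 Y5.630
G1 X29.476 Y16.523
; layer 5
G0 Z5.913
G0 X29.476 Y16.523
G1 X23.948 Y26.401
G1 X13.055 Y29.476
G1 X3.177 Y23.948
G1 X0.102 Y13.055
G1 X5.630 Y3.177
G1 X16.523 Y0.102
G1 X26.401 Y5.630
G1 X29.476 Y16.523
; layer 6
G0 Z7.096
G0 X29.476 Y16.523
G1 X23.948 Y26.401
G1 X13.055 Y29.476
G1 X3.177 Y23.948
G1 X0.102 Y13.055
G1 X5.630 Y3.177
G1 X16.523 Y0.102
G1 X26.401 Y5.630
G1 X29.476 Y16.523
; layer 7
G0 Z8.278
G0 X29.476 Y16.523
G1 X23.948 Y26.401
G1 X13.055 Y29.476
G1 X3.177 Y23.948
G1 X0.102 Y13.055
G1 X5.630 Y3.177
G1 X16.523 Y0.102
G1 X26.401 Y5.630
G1 X29.476 Y16.523
; layer 8
G0 Z9.461
G0 X29.476 Y16.523
G1 X23.948 Y26.401
G1 X13.055 Y29.476
G1 X3.177 Y23.948
G1 X0.102 Y13.055
G1 X5.630 Y3.177
G1 X16.523 Y0.102
G1 X26.401 Y5.630
G1 X29.476 Y16.523
M2 ; end

The solid is a regular 8-sided prism (a cylinder approximated with 8 flat sides), circumscribed radius ≈ 14.8 mm, height ≈ 9.46 mm. Slicing at Δz = 1.183 mm — 8 equal slices spanning the solid's height, so layer i sits at z = i·h/8 — gives 8 non-empty perimeters. Each is a 8-segment closed polygon; G0 lifts to the layer z and rapids to the start vertex, then G1 traces the edges.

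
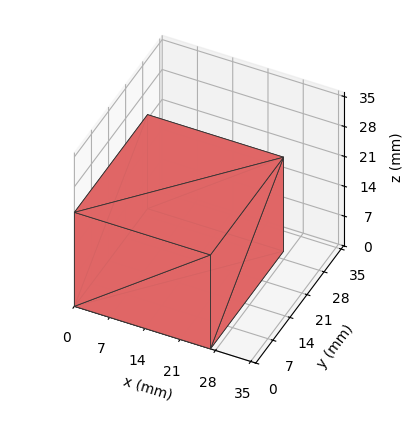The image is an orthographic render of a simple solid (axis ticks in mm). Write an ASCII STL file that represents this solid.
Reading the render: the shape is a rectangular box, roughly 27 × 30 mm footprint and 22 mm tall (dimensions read to the nearest mm from the axis ticks). For the STL, each face is triangulated and given an outward normal.

solid part
  facet normal 0.0000 0.0000 -1.0000
    outer loop
      vertex 27.00 30.00 0.00
      vertex 27.00 0.00 0.00
      vertex 0.00 0.00 0.00
    endloop
  endfacet
  facet normal 0.0000 0.0000 -1.0000
    outer loop
      vertex 0.00 30.00 0.00
      vertex 27.00 30.00 0.00
      vertex 0.00 0.00 0.00
    endloop
  endfacet
  facet normal 0.0000 0.0000 1.0000
    outer loop
      vertex 0.00 0.00 22.00
      vertex 27.00 0.00 22.00
      vertex 27.00 30.00 22.00
    endloop
  endfacet
  facet normal 0.0000 0.0000 1.0000
    outer loop
      vertex 0.00 0.00 22.00
      vertex 27.00 30.00 22.00
      vertex 0.00 30.00 22.00
    endloop
  endfacet
  facet normal 0.0000 -1.0000 0.0000
    outer loop
      vertex 0.00 0.00 0.00
      vertex 27.00 0.00 0.00
      vertex 27.00 0.00 22.00
    endloop
  endfacet
  facet normal 0.0000 -1.0000 0.0000
    outer loop
      vertex 0.00 0.00 0.00
      vertex 27.00 0.00 22.00
      vertex 0.00 0.00 22.00
    endloop
  endfacet
  facet normal 0.0000 1.0000 0.0000
    outer loop
      vertex 27.00 30.00 22.00
      vertex 27.00 30.00 0.00
      vertex 0.00 30.00 0.00
    endloop
  endfacet
  facet normal 0.0000 1.0000 0.0000
    outer loop
      vertex 0.00 30.00 22.00
      vertex 27.00 30.00 22.00
      vertex 0.00 30.00 0.00
    endloop
  endfacet
  facet normal -1.0000 0.0000 0.0000
    outer loop
      vertex 0.00 30.00 22.00
      vertex 0.00 30.00 0.00
      vertex 0.00 0.00 0.00
    endloop
  endfacet
  facet normal -1.0000 0.0000 0.0000
    outer loop
      vertex 0.00 0.00 22.00
      vertex 0.00 30.00 22.00
      vertex 0.00 0.00 0.00
    endloop
  endfacet
  facet normal 1.0000 0.0000 0.0000
    outer loop
      vertex 27.00 0.00 0.00
      vertex 27.00 30.00 0.00
      vertex 27.00 30.00 22.00
    endloop
  endfacet
  facet normal 1.0000 0.0000 0.0000
    outer loop
      vertex 27.00 0.00 0.00
      vertex 27.00 30.00 22.00
      vertex 27.00 0.00 22.00
    endloop
  endfacet
endsolid part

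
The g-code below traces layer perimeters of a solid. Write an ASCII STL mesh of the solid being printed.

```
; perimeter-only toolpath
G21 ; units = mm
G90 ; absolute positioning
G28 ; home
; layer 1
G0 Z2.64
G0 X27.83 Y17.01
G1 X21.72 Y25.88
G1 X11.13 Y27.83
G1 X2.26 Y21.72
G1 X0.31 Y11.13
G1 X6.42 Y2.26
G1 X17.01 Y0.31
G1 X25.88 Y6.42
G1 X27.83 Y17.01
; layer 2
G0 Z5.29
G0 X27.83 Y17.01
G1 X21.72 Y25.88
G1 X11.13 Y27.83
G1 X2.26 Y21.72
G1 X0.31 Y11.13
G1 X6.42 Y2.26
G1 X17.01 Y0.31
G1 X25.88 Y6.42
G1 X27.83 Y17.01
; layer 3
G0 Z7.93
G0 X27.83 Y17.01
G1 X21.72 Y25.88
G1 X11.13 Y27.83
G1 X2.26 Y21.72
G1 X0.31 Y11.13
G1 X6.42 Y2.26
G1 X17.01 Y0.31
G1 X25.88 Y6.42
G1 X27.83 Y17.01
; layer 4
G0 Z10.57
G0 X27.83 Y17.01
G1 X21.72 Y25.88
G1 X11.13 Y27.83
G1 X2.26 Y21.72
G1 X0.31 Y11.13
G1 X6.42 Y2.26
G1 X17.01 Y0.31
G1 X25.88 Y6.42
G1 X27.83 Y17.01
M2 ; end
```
solid part
  facet normal 0.0000 0.0000 -1.0000
    outer loop
      vertex 11.13 27.83 0.00
      vertex 21.72 25.88 0.00
      vertex 27.83 17.01 0.00
    endloop
  endfacet
  facet normal 0.0000 0.0000 -1.0000
    outer loop
      vertex 2.26 21.72 0.00
      vertex 11.13 27.83 0.00
      vertex 27.83 17.01 0.00
    endloop
  endfacet
  facet normal 0.0000 0.0000 -1.0000
    outer loop
      vertex 0.31 11.13 0.00
      vertex 2.26 21.72 0.00
      vertex 27.83 17.01 0.00
    endloop
  endfacet
  facet normal 0.0000 0.0000 -1.0000
    outer loop
      vertex 6.42 2.26 0.00
      vertex 0.31 11.13 0.00
      vertex 27.83 17.01 0.00
    endloop
  endfacet
  facet normal 0.0000 0.0000 -1.0000
    outer loop
      vertex 17.01 0.31 0.00
      vertex 6.42 2.26 0.00
      vertex 27.83 17.01 0.00
    endloop
  endfacet
  facet normal 0.0000 0.0000 -1.0000
    outer loop
      vertex 25.88 6.42 0.00
      vertex 17.01 0.31 0.00
      vertex 27.83 17.01 0.00
    endloop
  endfacet
  facet normal 0.0000 0.0000 1.0000
    outer loop
      vertex 27.83 17.01 10.57
      vertex 21.72 25.88 10.57
      vertex 11.13 27.83 10.57
    endloop
  endfacet
  facet normal 0.0000 0.0000 1.0000
    outer loop
      vertex 27.83 17.01 10.57
      vertex 11.13 27.83 10.57
      vertex 2.26 21.72 10.57
    endloop
  endfacet
  facet normal 0.0000 0.0000 1.0000
    outer loop
      vertex 27.83 17.01 10.57
      vertex 2.26 21.72 10.57
      vertex 0.31 11.13 10.57
    endloop
  endfacet
  facet normal 0.0000 0.0000 1.0000
    outer loop
      vertex 27.83 17.01 10.57
      vertex 0.31 11.13 10.57
      vertex 6.42 2.26 10.57
    endloop
  endfacet
  facet normal 0.0000 0.0000 1.0000
    outer loop
      vertex 27.83 17.01 10.57
      vertex 6.42 2.26 10.57
      vertex 17.01 0.31 10.57
    endloop
  endfacet
  facet normal 0.0000 0.0000 1.0000
    outer loop
      vertex 27.83 17.01 10.57
      vertex 17.01 0.31 10.57
      vertex 25.88 6.42 10.57
    endloop
  endfacet
  facet normal 0.8235 0.5673 0.0000
    outer loop
      vertex 27.83 17.01 0.00
      vertex 21.72 25.88 0.00
      vertex 21.72 25.88 10.57
    endloop
  endfacet
  facet normal 0.8235 0.5673 0.0000
    outer loop
      vertex 27.83 17.01 0.00
      vertex 21.72 25.88 10.57
      vertex 27.83 17.01 10.57
    endloop
  endfacet
  facet normal 0.1811 0.9835 0.0000
    outer loop
      vertex 21.72 25.88 0.00
      vertex 11.13 27.83 0.00
      vertex 11.13 27.83 10.57
    endloop
  endfacet
  facet normal 0.1811 0.9835 0.0000
    outer loop
      vertex 21.72 25.88 0.00
      vertex 11.13 27.83 10.57
      vertex 21.72 25.88 10.57
    endloop
  endfacet
  facet normal -0.5673 0.8235 0.0000
    outer loop
      vertex 11.13 27.83 0.00
      vertex 2.26 21.72 0.00
      vertex 2.26 21.72 10.57
    endloop
  endfacet
  facet normal -0.5673 0.8235 0.0000
    outer loop
      vertex 11.13 27.83 0.00
      vertex 2.26 21.72 10.57
      vertex 11.13 27.83 10.57
    endloop
  endfacet
  facet normal -0.9835 0.1811 0.0000
    outer loop
      vertex 2.26 21.72 0.00
      vertex 0.31 11.13 0.00
      vertex 0.31 11.13 10.57
    endloop
  endfacet
  facet normal -0.9835 0.1811 0.0000
    outer loop
      vertex 2.26 21.72 0.00
      vertex 0.31 11.13 10.57
      vertex 2.26 21.72 10.57
    endloop
  endfacet
  facet normal -0.8235 -0.5673 0.0000
    outer loop
      vertex 0.31 11.13 0.00
      vertex 6.42 2.26 0.00
      vertex 6.42 2.26 10.57
    endloop
  endfacet
  facet normal -0.8235 -0.5673 0.0000
    outer loop
      vertex 0.31 11.13 0.00
      vertex 6.42 2.26 10.57
      vertex 0.31 11.13 10.57
    endloop
  endfacet
  facet normal -0.1811 -0.9835 0.0000
    outer loop
      vertex 6.42 2.26 0.00
      vertex 17.01 0.31 0.00
      vertex 17.01 0.31 10.57
    endloop
  endfacet
  facet normal -0.1811 -0.9835 0.0000
    outer loop
      vertex 6.42 2.26 0.00
      vertex 17.01 0.31 10.57
      vertex 6.42 2.26 10.57
    endloop
  endfacet
  facet normal 0.5673 -0.8235 0.0000
    outer loop
      vertex 17.01 0.31 0.00
      vertex 25.88 6.42 0.00
      vertex 25.88 6.42 10.57
    endloop
  endfacet
  facet normal 0.5673 -0.8235 0.0000
    outer loop
      vertex 17.01 0.31 0.00
      vertex 25.88 6.42 10.57
      vertex 17.01 0.31 10.57
    endloop
  endfacet
  facet normal 0.9835 -0.1811 0.0000
    outer loop
      vertex 25.88 6.42 0.00
      vertex 27.83 17.01 0.00
      vertex 27.83 17.01 10.57
    endloop
  endfacet
  facet normal 0.9835 -0.1811 0.0000
    outer loop
      vertex 25.88 6.42 0.00
      vertex 27.83 17.01 10.57
      vertex 25.88 6.42 10.57
    endloop
  endfacet
endsolid part

The G0 Z moves step by Δz≈2.64 mm. Every layer's G1 loop is the same polygon, so the solid is a straight extrusion of it from z=0 to z≈10.6. Closing with flat bottom and top caps and triangulating gives 28 facets — a regular 8-sided prism (a cylinder approximated with 8 flat sides), circumscribed radius ≈ 14.1 mm, height ≈ 10.6 mm.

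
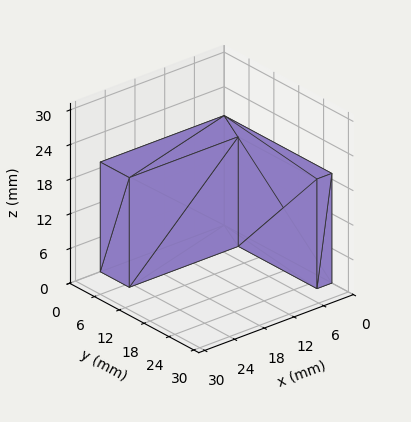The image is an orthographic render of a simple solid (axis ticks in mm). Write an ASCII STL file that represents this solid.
Reading the render: the shape is an L-shaped prism: outer 25 × 26 mm, arm thicknesses ≈ 7 mm (horizontal) and 3 mm (vertical), extruded 19 mm in z (dimensions read to the nearest mm from the axis ticks). For the STL, each face is triangulated and given an outward normal.

solid part
  facet normal 0.0000 0.0000 -1.0000
    outer loop
      vertex 25.0 7.0 0.0
      vertex 25.0 0.0 0.0
      vertex 0.0 0.0 0.0
    endloop
  endfacet
  facet normal 0.0000 0.0000 -1.0000
    outer loop
      vertex 3.0 7.0 0.0
      vertex 25.0 7.0 0.0
      vertex 0.0 0.0 0.0
    endloop
  endfacet
  facet normal 0.0000 0.0000 -1.0000
    outer loop
      vertex 3.0 26.0 0.0
      vertex 3.0 7.0 0.0
      vertex 0.0 0.0 0.0
    endloop
  endfacet
  facet normal 0.0000 0.0000 -1.0000
    outer loop
      vertex 0.0 26.0 0.0
      vertex 3.0 26.0 0.0
      vertex 0.0 0.0 0.0
    endloop
  endfacet
  facet normal 0.0000 0.0000 1.0000
    outer loop
      vertex 0.0 0.0 19.0
      vertex 25.0 0.0 19.0
      vertex 25.0 7.0 19.0
    endloop
  endfacet
  facet normal 0.0000 0.0000 1.0000
    outer loop
      vertex 0.0 0.0 19.0
      vertex 25.0 7.0 19.0
      vertex 3.0 7.0 19.0
    endloop
  endfacet
  facet normal 0.0000 0.0000 1.0000
    outer loop
      vertex 0.0 0.0 19.0
      vertex 3.0 7.0 19.0
      vertex 3.0 26.0 19.0
    endloop
  endfacet
  facet normal 0.0000 0.0000 1.0000
    outer loop
      vertex 0.0 0.0 19.0
      vertex 3.0 26.0 19.0
      vertex 0.0 26.0 19.0
    endloop
  endfacet
  facet normal 0.0000 -1.0000 0.0000
    outer loop
      vertex 0.0 0.0 0.0
      vertex 25.0 0.0 0.0
      vertex 25.0 0.0 19.0
    endloop
  endfacet
  facet normal 0.0000 -1.0000 0.0000
    outer loop
      vertex 0.0 0.0 0.0
      vertex 25.0 0.0 19.0
      vertex 0.0 0.0 19.0
    endloop
  endfacet
  facet normal 1.0000 0.0000 0.0000
    outer loop
      vertex 25.0 0.0 0.0
      vertex 25.0 7.0 0.0
      vertex 25.0 7.0 19.0
    endloop
  endfacet
  facet normal 1.0000 0.0000 0.0000
    outer loop
      vertex 25.0 0.0 0.0
      vertex 25.0 7.0 19.0
      vertex 25.0 0.0 19.0
    endloop
  endfacet
  facet normal 0.0000 1.0000 0.0000
    outer loop
      vertex 25.0 7.0 0.0
      vertex 3.0 7.0 0.0
      vertex 3.0 7.0 19.0
    endloop
  endfacet
  facet normal 0.0000 1.0000 0.0000
    outer loop
      vertex 25.0 7.0 0.0
      vertex 3.0 7.0 19.0
      vertex 25.0 7.0 19.0
    endloop
  endfacet
  facet normal 1.0000 0.0000 0.0000
    outer loop
      vertex 3.0 7.0 0.0
      vertex 3.0 26.0 0.0
      vertex 3.0 26.0 19.0
    endloop
  endfacet
  facet normal 1.0000 0.0000 0.0000
    outer loop
      vertex 3.0 7.0 0.0
      vertex 3.0 26.0 19.0
      vertex 3.0 7.0 19.0
    endloop
  endfacet
  facet normal 0.0000 1.0000 0.0000
    outer loop
      vertex 3.0 26.0 0.0
      vertex 0.0 26.0 0.0
      vertex 0.0 26.0 19.0
    endloop
  endfacet
  facet normal 0.0000 1.0000 0.0000
    outer loop
      vertex 3.0 26.0 0.0
      vertex 0.0 26.0 19.0
      vertex 3.0 26.0 19.0
    endloop
  endfacet
  facet normal -1.0000 0.0000 0.0000
    outer loop
      vertex 0.0 26.0 0.0
      vertex 0.0 0.0 0.0
      vertex 0.0 0.0 19.0
    endloop
  endfacet
  facet normal -1.0000 0.0000 0.0000
    outer loop
      vertex 0.0 26.0 0.0
      vertex 0.0 0.0 19.0
      vertex 0.0 26.0 19.0
    endloop
  endfacet
endsolid part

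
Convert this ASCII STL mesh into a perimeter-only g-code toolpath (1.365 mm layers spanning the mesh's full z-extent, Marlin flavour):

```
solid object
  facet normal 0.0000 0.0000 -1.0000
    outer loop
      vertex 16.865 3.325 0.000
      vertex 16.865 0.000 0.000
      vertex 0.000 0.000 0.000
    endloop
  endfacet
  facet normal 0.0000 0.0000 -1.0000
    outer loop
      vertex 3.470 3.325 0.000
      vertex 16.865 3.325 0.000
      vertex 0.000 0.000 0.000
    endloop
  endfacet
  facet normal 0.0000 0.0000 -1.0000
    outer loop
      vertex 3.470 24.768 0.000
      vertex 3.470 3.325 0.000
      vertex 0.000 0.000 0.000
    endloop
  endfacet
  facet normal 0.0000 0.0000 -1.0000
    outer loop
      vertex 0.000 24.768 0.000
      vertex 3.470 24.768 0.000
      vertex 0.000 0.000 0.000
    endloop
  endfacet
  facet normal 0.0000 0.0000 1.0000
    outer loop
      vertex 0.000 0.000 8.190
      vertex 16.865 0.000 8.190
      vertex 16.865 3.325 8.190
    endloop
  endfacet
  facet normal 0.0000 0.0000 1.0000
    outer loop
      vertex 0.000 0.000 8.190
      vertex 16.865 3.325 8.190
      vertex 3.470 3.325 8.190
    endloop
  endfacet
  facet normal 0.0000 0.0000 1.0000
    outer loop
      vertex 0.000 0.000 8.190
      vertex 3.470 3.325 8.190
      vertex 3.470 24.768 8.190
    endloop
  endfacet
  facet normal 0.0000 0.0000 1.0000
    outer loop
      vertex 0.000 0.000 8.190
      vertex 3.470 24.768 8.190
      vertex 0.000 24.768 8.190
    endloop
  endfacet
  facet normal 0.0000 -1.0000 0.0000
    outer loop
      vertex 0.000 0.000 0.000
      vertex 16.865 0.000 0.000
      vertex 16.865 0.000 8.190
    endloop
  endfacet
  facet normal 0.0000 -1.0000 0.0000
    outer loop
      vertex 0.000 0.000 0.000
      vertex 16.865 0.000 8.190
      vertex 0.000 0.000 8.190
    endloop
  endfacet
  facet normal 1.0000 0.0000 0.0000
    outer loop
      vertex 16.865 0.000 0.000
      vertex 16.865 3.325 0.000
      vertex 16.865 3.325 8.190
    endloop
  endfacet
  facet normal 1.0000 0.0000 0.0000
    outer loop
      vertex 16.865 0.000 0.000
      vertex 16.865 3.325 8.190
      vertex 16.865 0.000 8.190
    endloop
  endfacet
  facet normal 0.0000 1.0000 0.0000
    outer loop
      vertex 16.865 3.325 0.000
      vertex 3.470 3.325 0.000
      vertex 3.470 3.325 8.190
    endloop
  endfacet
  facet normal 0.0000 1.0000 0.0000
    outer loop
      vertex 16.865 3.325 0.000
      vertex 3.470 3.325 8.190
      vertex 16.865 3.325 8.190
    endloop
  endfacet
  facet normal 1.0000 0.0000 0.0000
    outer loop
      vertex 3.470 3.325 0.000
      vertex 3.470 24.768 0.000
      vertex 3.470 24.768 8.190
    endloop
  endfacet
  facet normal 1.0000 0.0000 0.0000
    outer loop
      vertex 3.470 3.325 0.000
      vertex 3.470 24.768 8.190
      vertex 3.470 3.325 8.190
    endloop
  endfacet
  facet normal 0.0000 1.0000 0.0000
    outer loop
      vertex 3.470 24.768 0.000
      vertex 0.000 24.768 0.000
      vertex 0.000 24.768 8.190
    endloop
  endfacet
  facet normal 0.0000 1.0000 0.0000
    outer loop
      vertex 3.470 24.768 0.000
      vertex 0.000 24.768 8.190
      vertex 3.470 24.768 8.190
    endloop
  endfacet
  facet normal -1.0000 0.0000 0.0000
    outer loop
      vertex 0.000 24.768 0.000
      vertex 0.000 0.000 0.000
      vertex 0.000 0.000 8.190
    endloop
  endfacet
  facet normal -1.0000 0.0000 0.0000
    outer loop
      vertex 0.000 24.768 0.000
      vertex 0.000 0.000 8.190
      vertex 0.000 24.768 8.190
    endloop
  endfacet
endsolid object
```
; perimeter-only toolpath
G21 ; units = mm
G90 ; absolute positioning
G28 ; home
; layer 1
G0 Z1.365
G0 X0.000 Y0.000
G1 X16.865 Y0.000
G1 X16.865 Y3.325
G1 X3.470 Y3.325
G1 X3.470 Y24.768
G1 X0.000 Y24.768
G1 X0.000 Y0.000
; layer 2
G0 Z2.730
G0 X0.000 Y0.000
G1 X16.865 Y0.000
G1 X16.865 Y3.325
G1 X3.470 Y3.325
G1 X3.470 Y24.768
G1 X0.000 Y24.768
G1 X0.000 Y0.000
; layer 3
G0 Z4.095
G0 X0.000 Y0.000
G1 X16.865 Y0.000
G1 X16.865 Y3.325
G1 X3.470 Y3.325
G1 X3.470 Y24.768
G1 X0.000 Y24.768
G1 X0.000 Y0.000
; layer 4
G0 Z5.460
G0 X0.000 Y0.000
G1 X16.865 Y0.000
G1 X16.865 Y3.325
G1 X3.470 Y3.325
G1 X3.470 Y24.768
G1 X0.000 Y24.768
G1 X0.000 Y0.000
; layer 5
G0 Z6.825
G0 X0.000 Y0.000
G1 X16.865 Y0.000
G1 X16.865 Y3.325
G1 X3.470 Y3.325
G1 X3.470 Y24.768
G1 X0.000 Y24.768
G1 X0.000 Y0.000
; layer 6
G0 Z8.190
G0 X0.000 Y0.000
G1 X16.865 Y0.000
G1 X16.865 Y3.325
G1 X3.470 Y3.325
G1 X3.470 Y24.768
G1 X0.000 Y24.768
G1 X0.000 Y0.000
M2 ; end

The solid is an L-shaped prism: outer 16.9 × 24.8 mm, arm thicknesses ≈ 3.33 mm (horizontal) and 3.47 mm (vertical), extruded 8.19 mm in z. Slicing at Δz = 1.365 mm — 6 equal slices spanning the solid's height, so layer i sits at z = i·h/6 — gives 6 non-empty perimeters. Each is a 6-segment closed polygon; G0 lifts to the layer z and rapids to the start vertex, then G1 traces the edges.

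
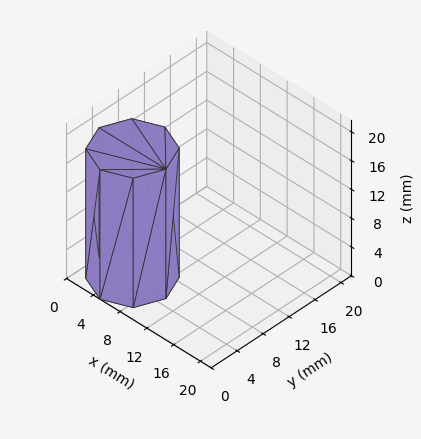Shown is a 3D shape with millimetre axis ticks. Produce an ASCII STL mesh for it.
Reading the render: the shape is a regular 8-sided prism (a cylinder approximated with 8 flat sides), circumscribed radius ≈ 5 mm, height ≈ 18 mm (dimensions read to the nearest mm from the axis ticks). For the STL, each face is triangulated and given an outward normal.

solid part
  facet normal 0.0000 0.0000 -1.0000
    outer loop
      vertex 5.00 10.00 0.00
      vertex 8.54 8.54 0.00
      vertex 10.00 5.00 0.00
    endloop
  endfacet
  facet normal 0.0000 0.0000 -1.0000
    outer loop
      vertex 1.46 8.54 0.00
      vertex 5.00 10.00 0.00
      vertex 10.00 5.00 0.00
    endloop
  endfacet
  facet normal 0.0000 0.0000 -1.0000
    outer loop
      vertex 0.00 5.00 0.00
      vertex 1.46 8.54 0.00
      vertex 10.00 5.00 0.00
    endloop
  endfacet
  facet normal 0.0000 0.0000 -1.0000
    outer loop
      vertex 1.46 1.46 0.00
      vertex 0.00 5.00 0.00
      vertex 10.00 5.00 0.00
    endloop
  endfacet
  facet normal 0.0000 0.0000 -1.0000
    outer loop
      vertex 5.00 0.00 0.00
      vertex 1.46 1.46 0.00
      vertex 10.00 5.00 0.00
    endloop
  endfacet
  facet normal 0.0000 0.0000 -1.0000
    outer loop
      vertex 8.54 1.46 0.00
      vertex 5.00 0.00 0.00
      vertex 10.00 5.00 0.00
    endloop
  endfacet
  facet normal 0.0000 0.0000 1.0000
    outer loop
      vertex 10.00 5.00 18.00
      vertex 8.54 8.54 18.00
      vertex 5.00 10.00 18.00
    endloop
  endfacet
  facet normal 0.0000 0.0000 1.0000
    outer loop
      vertex 10.00 5.00 18.00
      vertex 5.00 10.00 18.00
      vertex 1.46 8.54 18.00
    endloop
  endfacet
  facet normal 0.0000 0.0000 1.0000
    outer loop
      vertex 10.00 5.00 18.00
      vertex 1.46 8.54 18.00
      vertex 0.00 5.00 18.00
    endloop
  endfacet
  facet normal 0.0000 0.0000 1.0000
    outer loop
      vertex 10.00 5.00 18.00
      vertex 0.00 5.00 18.00
      vertex 1.46 1.46 18.00
    endloop
  endfacet
  facet normal 0.0000 0.0000 1.0000
    outer loop
      vertex 10.00 5.00 18.00
      vertex 1.46 1.46 18.00
      vertex 5.00 0.00 18.00
    endloop
  endfacet
  facet normal 0.0000 0.0000 1.0000
    outer loop
      vertex 10.00 5.00 18.00
      vertex 5.00 0.00 18.00
      vertex 8.54 1.46 18.00
    endloop
  endfacet
  facet normal 0.9245 0.3813 0.0000
    outer loop
      vertex 10.00 5.00 0.00
      vertex 8.54 8.54 0.00
      vertex 8.54 8.54 18.00
    endloop
  endfacet
  facet normal 0.9245 0.3813 0.0000
    outer loop
      vertex 10.00 5.00 0.00
      vertex 8.54 8.54 18.00
      vertex 10.00 5.00 18.00
    endloop
  endfacet
  facet normal 0.3813 0.9245 0.0000
    outer loop
      vertex 8.54 8.54 0.00
      vertex 5.00 10.00 0.00
      vertex 5.00 10.00 18.00
    endloop
  endfacet
  facet normal 0.3813 0.9245 0.0000
    outer loop
      vertex 8.54 8.54 0.00
      vertex 5.00 10.00 18.00
      vertex 8.54 8.54 18.00
    endloop
  endfacet
  facet normal -0.3813 0.9245 0.0000
    outer loop
      vertex 5.00 10.00 0.00
      vertex 1.46 8.54 0.00
      vertex 1.46 8.54 18.00
    endloop
  endfacet
  facet normal -0.3813 0.9245 0.0000
    outer loop
      vertex 5.00 10.00 0.00
      vertex 1.46 8.54 18.00
      vertex 5.00 10.00 18.00
    endloop
  endfacet
  facet normal -0.9245 0.3813 0.0000
    outer loop
      vertex 1.46 8.54 0.00
      vertex 0.00 5.00 0.00
      vertex 0.00 5.00 18.00
    endloop
  endfacet
  facet normal -0.9245 0.3813 0.0000
    outer loop
      vertex 1.46 8.54 0.00
      vertex 0.00 5.00 18.00
      vertex 1.46 8.54 18.00
    endloop
  endfacet
  facet normal -0.9245 -0.3813 0.0000
    outer loop
      vertex 0.00 5.00 0.00
      vertex 1.46 1.46 0.00
      vertex 1.46 1.46 18.00
    endloop
  endfacet
  facet normal -0.9245 -0.3813 0.0000
    outer loop
      vertex 0.00 5.00 0.00
      vertex 1.46 1.46 18.00
      vertex 0.00 5.00 18.00
    endloop
  endfacet
  facet normal -0.3813 -0.9245 0.0000
    outer loop
      vertex 1.46 1.46 0.00
      vertex 5.00 0.00 0.00
      vertex 5.00 0.00 18.00
    endloop
  endfacet
  facet normal -0.3813 -0.9245 0.0000
    outer loop
      vertex 1.46 1.46 0.00
      vertex 5.00 0.00 18.00
      vertex 1.46 1.46 18.00
    endloop
  endfacet
  facet normal 0.3813 -0.9245 0.0000
    outer loop
      vertex 5.00 0.00 0.00
      vertex 8.54 1.46 0.00
      vertex 8.54 1.46 18.00
    endloop
  endfacet
  facet normal 0.3813 -0.9245 0.0000
    outer loop
      vertex 5.00 0.00 0.00
      vertex 8.54 1.46 18.00
      vertex 5.00 0.00 18.00
    endloop
  endfacet
  facet normal 0.9245 -0.3813 0.0000
    outer loop
      vertex 8.54 1.46 0.00
      vertex 10.00 5.00 0.00
      vertex 10.00 5.00 18.00
    endloop
  endfacet
  facet normal 0.9245 -0.3813 0.0000
    outer loop
      vertex 8.54 1.46 0.00
      vertex 10.00 5.00 18.00
      vertex 8.54 1.46 18.00
    endloop
  endfacet
endsolid part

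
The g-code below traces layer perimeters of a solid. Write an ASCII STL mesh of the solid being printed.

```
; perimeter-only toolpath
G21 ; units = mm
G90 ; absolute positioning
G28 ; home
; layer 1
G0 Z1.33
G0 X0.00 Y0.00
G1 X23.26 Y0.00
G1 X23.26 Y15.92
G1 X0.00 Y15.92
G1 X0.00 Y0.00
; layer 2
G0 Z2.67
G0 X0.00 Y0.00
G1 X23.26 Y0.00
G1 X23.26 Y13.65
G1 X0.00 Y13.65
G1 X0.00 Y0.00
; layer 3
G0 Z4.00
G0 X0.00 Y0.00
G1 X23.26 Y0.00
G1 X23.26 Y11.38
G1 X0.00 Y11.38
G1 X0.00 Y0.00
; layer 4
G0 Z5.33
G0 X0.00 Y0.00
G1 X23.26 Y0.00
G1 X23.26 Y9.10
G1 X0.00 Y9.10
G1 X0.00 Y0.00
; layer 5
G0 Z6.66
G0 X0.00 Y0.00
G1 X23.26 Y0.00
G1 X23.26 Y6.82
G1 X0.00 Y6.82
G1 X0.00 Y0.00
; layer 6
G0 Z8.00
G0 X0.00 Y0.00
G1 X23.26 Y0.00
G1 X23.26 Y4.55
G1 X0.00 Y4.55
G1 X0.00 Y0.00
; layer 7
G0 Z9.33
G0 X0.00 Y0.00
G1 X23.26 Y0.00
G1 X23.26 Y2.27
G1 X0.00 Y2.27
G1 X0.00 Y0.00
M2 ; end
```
solid part
  facet normal 0.0000 0.0000 -1.0000
    outer loop
      vertex 23.26 18.20 0.00
      vertex 23.26 0.00 0.00
      vertex 0.00 0.00 0.00
    endloop
  endfacet
  facet normal 0.0000 0.0000 -1.0000
    outer loop
      vertex 0.00 18.20 0.00
      vertex 23.26 18.20 0.00
      vertex 0.00 0.00 0.00
    endloop
  endfacet
  facet normal 0.0000 -1.0000 0.0000
    outer loop
      vertex 0.00 0.00 0.00
      vertex 23.26 0.00 0.00
      vertex 23.26 0.00 10.66
    endloop
  endfacet
  facet normal 0.0000 -1.0000 0.0000
    outer loop
      vertex 0.00 0.00 0.00
      vertex 23.26 0.00 10.66
      vertex 0.00 0.00 10.66
    endloop
  endfacet
  facet normal 0.0000 0.5054 0.8629
    outer loop
      vertex 0.00 0.00 10.66
      vertex 23.26 0.00 10.66
      vertex 23.26 18.20 0.00
    endloop
  endfacet
  facet normal 0.0000 0.5054 0.8629
    outer loop
      vertex 0.00 0.00 10.66
      vertex 23.26 18.20 0.00
      vertex 0.00 18.20 0.00
    endloop
  endfacet
  facet normal -1.0000 0.0000 0.0000
    outer loop
      vertex 0.00 0.00 10.66
      vertex 0.00 18.20 0.00
      vertex 0.00 0.00 0.00
    endloop
  endfacet
  facet normal 1.0000 0.0000 0.0000
    outer loop
      vertex 23.26 0.00 0.00
      vertex 23.26 18.20 0.00
      vertex 23.26 0.00 10.66
    endloop
  endfacet
endsolid part

The G0 Z moves step by Δz≈1.33 mm. The G1 loops shrink linearly with z, so the solid tapers from its base footprint up to z≈10.7. Closing with a flat bottom cap and the tapered top and triangulating gives 8 facets — a wedge (ramp): 23.3 × 18.2 mm base, rising to 10.7 mm along the y=0 edge and sloping linearly to z=0 at y=18.2.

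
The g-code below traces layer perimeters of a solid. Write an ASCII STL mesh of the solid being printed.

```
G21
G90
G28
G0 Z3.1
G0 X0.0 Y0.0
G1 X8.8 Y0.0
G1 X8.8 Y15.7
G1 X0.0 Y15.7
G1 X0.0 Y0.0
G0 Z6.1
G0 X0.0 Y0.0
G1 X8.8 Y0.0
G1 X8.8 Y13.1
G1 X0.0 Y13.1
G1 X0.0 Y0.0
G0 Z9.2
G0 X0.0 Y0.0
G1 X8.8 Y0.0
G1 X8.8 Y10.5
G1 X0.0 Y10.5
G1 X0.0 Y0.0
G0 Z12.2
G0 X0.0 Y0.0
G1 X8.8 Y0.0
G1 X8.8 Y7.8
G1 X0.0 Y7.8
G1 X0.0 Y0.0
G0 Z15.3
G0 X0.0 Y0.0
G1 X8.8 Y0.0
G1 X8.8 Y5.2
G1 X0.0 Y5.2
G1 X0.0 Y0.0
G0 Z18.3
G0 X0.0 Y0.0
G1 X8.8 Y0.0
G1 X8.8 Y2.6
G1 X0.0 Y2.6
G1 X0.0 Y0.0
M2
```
solid part
  facet normal 0.0000 0.0000 -1.0000
    outer loop
      vertex 8.8 18.3 0.0
      vertex 8.8 0.0 0.0
      vertex 0.0 0.0 0.0
    endloop
  endfacet
  facet normal 0.0000 0.0000 -1.0000
    outer loop
      vertex 0.0 18.3 0.0
      vertex 8.8 18.3 0.0
      vertex 0.0 0.0 0.0
    endloop
  endfacet
  facet normal 0.0000 -1.0000 0.0000
    outer loop
      vertex 0.0 0.0 0.0
      vertex 8.8 0.0 0.0
      vertex 8.8 0.0 21.4
    endloop
  endfacet
  facet normal 0.0000 -1.0000 0.0000
    outer loop
      vertex 0.0 0.0 0.0
      vertex 8.8 0.0 21.4
      vertex 0.0 0.0 21.4
    endloop
  endfacet
  facet normal 0.0000 0.7600 0.6499
    outer loop
      vertex 0.0 0.0 21.4
      vertex 8.8 0.0 21.4
      vertex 8.8 18.3 0.0
    endloop
  endfacet
  facet normal 0.0000 0.7600 0.6499
    outer loop
      vertex 0.0 0.0 21.4
      vertex 8.8 18.3 0.0
      vertex 0.0 18.3 0.0
    endloop
  endfacet
  facet normal -1.0000 0.0000 0.0000
    outer loop
      vertex 0.0 0.0 21.4
      vertex 0.0 18.3 0.0
      vertex 0.0 0.0 0.0
    endloop
  endfacet
  facet normal 1.0000 0.0000 0.0000
    outer loop
      vertex 8.8 0.0 0.0
      vertex 8.8 18.3 0.0
      vertex 8.8 0.0 21.4
    endloop
  endfacet
endsolid part

The G0 Z moves step by Δz≈3.1 mm. The G1 loops shrink linearly with z, so the solid tapers from its base footprint up to z≈21.4. Closing with a flat bottom cap and the tapered top and triangulating gives 8 facets — a wedge (ramp): 8.8 × 18.3 mm base, rising to 21.4 mm along the y=0 edge and sloping linearly to z=0 at y=18.3.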